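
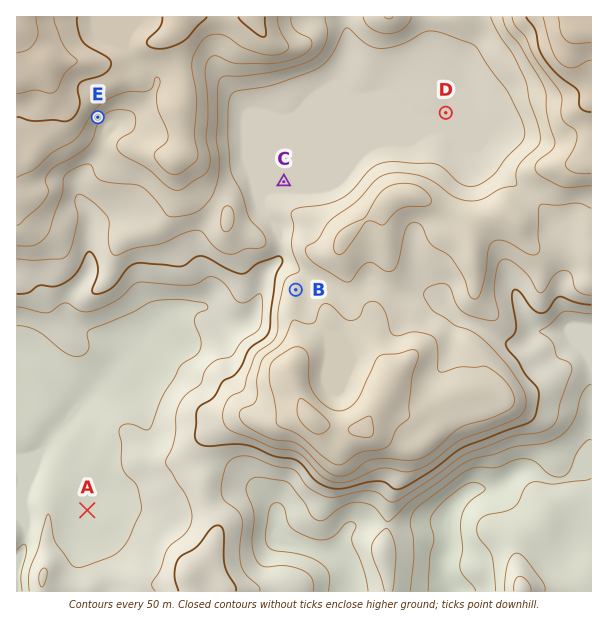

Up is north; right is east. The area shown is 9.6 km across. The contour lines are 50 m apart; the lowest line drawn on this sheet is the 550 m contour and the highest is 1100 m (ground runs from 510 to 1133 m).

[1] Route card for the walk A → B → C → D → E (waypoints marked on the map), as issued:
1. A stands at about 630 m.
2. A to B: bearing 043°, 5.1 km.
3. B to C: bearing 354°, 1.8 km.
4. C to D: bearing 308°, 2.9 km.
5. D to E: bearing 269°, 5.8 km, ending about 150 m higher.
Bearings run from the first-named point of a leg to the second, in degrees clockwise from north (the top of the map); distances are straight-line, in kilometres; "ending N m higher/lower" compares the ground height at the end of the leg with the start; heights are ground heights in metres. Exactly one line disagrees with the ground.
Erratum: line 4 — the bearing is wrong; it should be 067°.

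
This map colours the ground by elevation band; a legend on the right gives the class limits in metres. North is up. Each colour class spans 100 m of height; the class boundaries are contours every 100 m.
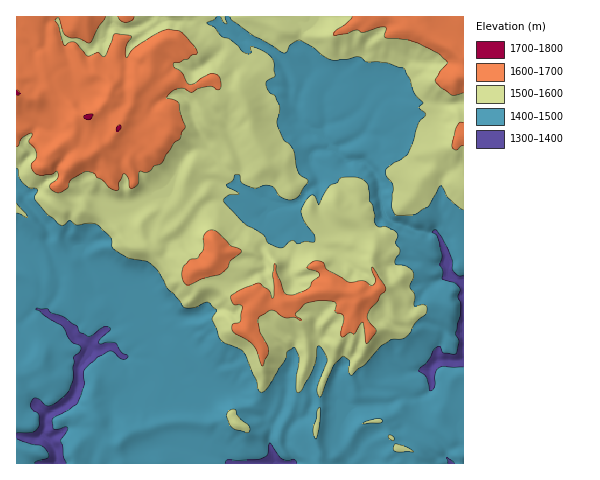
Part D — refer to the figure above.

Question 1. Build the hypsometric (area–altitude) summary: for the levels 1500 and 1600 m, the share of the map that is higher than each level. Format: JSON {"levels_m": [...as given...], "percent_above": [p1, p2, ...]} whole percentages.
{"levels_m": [1500, 1600], "percent_above": [51, 18]}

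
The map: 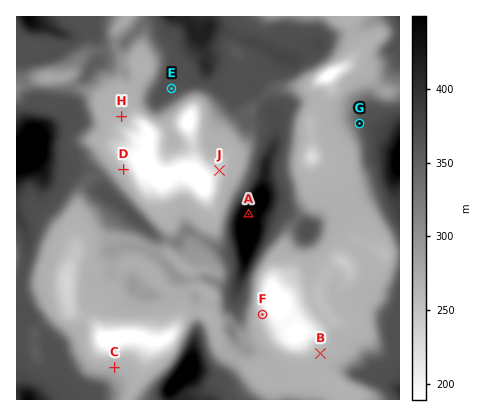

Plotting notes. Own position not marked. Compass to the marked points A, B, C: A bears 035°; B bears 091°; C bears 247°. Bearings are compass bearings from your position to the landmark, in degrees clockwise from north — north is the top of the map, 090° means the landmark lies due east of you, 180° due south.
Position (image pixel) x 153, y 351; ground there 209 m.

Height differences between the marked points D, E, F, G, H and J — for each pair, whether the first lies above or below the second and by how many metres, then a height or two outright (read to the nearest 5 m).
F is below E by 135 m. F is below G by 125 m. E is above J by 125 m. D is below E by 110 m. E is above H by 100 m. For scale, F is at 230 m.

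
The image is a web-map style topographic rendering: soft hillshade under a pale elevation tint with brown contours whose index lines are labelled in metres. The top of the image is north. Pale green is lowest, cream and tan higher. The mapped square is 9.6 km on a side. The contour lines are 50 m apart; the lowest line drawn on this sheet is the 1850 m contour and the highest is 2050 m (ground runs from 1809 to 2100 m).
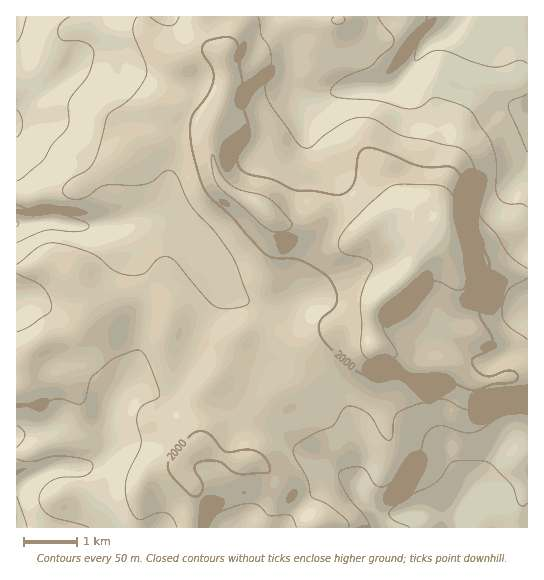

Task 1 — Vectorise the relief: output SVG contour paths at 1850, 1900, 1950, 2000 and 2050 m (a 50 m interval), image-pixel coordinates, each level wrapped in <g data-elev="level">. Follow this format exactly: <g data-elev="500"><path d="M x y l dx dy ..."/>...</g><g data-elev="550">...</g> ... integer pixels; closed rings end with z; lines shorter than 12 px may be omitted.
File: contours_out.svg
<g data-elev="1850"><path d="M409 527l-18-9-2-4 1-4 17-13 28-14 7-6 7-12 6-4 24 0 11 2 21 22 8 20 4 1 4-3"/><path d="M17 497l10 30"/><path d="M527 152l-17-39-2-7 3-5 16-7"/><path d="M17 110l4 5 1 10-1 8-4 4"/><path d="M527 64l-8-4-17 6-11 1-21-6-21-9-10-2-8 2-16 9 0-4 2-10 10-30"/><path d="M26 17l-4 17-5 8"/></g><g data-elev="1900"><path d="M370 527l-4-9-15-17-9-15-3-9 2-6 12-4 9 1 5 3 8 14 4 2 6-1 20-12 8-7 6-10 6-22 8-8 10-1 19 6 11 1 8-4 21-13 25-4"/><path d="M17 459l14 3 20-6 11 0 20 3 9 3 2 5-5 7-6 3-20 0-9 3-10 8-4 10 3 10 8 8 39 11"/><path d="M17 425l6 5 2 5-2 6-6 6"/><path d="M527 207l-5-3-16-1-8-6-2-8 0-26-3-17-4-9-16-23-7-7-12-5-19-4-4 1-12 8-12 2-29-8-37-3-10-4 0-5 6-7 12-7 22-9 22-21 1-4-1-4-10-12-5-8"/><path d="M17 204l13 6 27 2 28 10 4 4-3 4-7 1-26-1-8 1-28 12"/><path d="M70 17l-11 9-1 4 0 5 5 5 18 1 10 5 3 8-3 15-5 9-17 23-1 6 1 15-3 8-13 14-10 17-20 16-6 4"/></g><g data-elev="1950"><path d="M207 527l4-8 7-6 19-7 13-3 9 3 11 10 20-1 3 3 4 9"/><path d="M349 527l-1-5-6-7-15-11-15-7-4-18-13-21-2-7 2-5 4-4 16-9 18-7 12-18 8-2 14 7 6 6 9 16 7 5 2-1 1-2 1-16 4-7 8-5 20-7 18-3 19 9 8 2 29-9 28-3"/><path d="M17 404l18 3 23-8 23 5 4-5 6-21 18-16 8-5 17-7 4 0 4 2 8 13 10 29-3 5-14 6-5 8-1 9 4 21-14 34-2 10 1 10 4 13 7 9 5 0 15-6 8 0 7 4 5 10"/><path d="M527 340l-20-15-4-7-1-7 2-13 4-8 19-12"/><path d="M17 273l18 9 7 4 6 9 4 11-1 4-3 4-20 13-11 5"/><path d="M527 268l-17-13-14-21-15-17-4-12-3-38-5-11-8-7-32-9-27-4-25-16-14-3-10 2-10 4-18 12-15 13-5 0-6-3-26-36-7-14-1-9 6-19 0-10-2-11-8-11-3-18"/><path d="M137 17l-3 6-1 8 13 35 1 7-2 5-14 20-22 16-3 6-8 31-5 12-6 7-20 12-4 5 0 6 6 5 12 1 6-2 16-11 40-1 10-4 12-10 4-1 4 1 5 7 13 28 24 26 18 25 16 41 0 5-6 3-13 3-9-1-7-2-9-9-29-35-9-5-5 0-4 2-15 15-14 1-15-4-15-13-9-5-23-8-16-2-13 4-21 18"/><path d="M179 17l-4 6-6 3-10-3-9-6"/><path d="M334 17l-2 2 0 3 6 2 6-2 1-3-2-2"/></g><g data-elev="2000"><path d="M195 497l4-2 4-6-1-7-8-13 1-4 4-3 10-2 10 2 14 10 9 2 27-1 1-3-1-7-6-7-6-5-11-2-20 3-4-3-13-15-7-3-7 1-6 5-18 21-3 8 1 5 4 7 16 16z"/><path d="M471 390l7 0 15-6 20-2 4-2 1-3-2-4-6-3-19 6-6 0-8-5-5-8 1-5 14-7 6-8-2-8-10-16-2-5 7-20 4-29-20-46-6-33-6-14-8-5-20 0-13-2-32-13-16-4-6 1-4 5-4 24-2 7-6 7-6 3-7 0-21-4-18-1-22-10-27-7-7-6-2-6 1-8 9-16 2-8-7-27 0-21-4-36-4-6-5-2-12 1-11 4-3 4-1 5 10 18 1 12-6 14-15 20-2 16 2 16 5 23 5 15 6 9 24 23 34 38 8 3 17 0 10 2 17 10 11 8 7 12 1 11-4 8-13 12-1 5 0 7 8 12 26 24 16 7 22-1 31 10 28-2z"/></g><g data-elev="2050"><path d="M373 361l16-2 8-4-2-6-11-18-1-8 5-6 31-28 8-5 7-3 7 1 16 8 5 0 3-4 4-28-2-17-12-41-5-9-7-5-8-1-32-1-13 3-20 16-17 18-13 17-2 8 4 6 5 3 17 3 8 7 0 5-9 20-3 16 2 19-1 25 5 8z"/><path d="M272 231l7 1 7-1 5-4 1-4-14-17-9-8-10-4-20-4-10-7-9-10-7-18-2 4 2 13 2 9 4 6 43 38z"/></g>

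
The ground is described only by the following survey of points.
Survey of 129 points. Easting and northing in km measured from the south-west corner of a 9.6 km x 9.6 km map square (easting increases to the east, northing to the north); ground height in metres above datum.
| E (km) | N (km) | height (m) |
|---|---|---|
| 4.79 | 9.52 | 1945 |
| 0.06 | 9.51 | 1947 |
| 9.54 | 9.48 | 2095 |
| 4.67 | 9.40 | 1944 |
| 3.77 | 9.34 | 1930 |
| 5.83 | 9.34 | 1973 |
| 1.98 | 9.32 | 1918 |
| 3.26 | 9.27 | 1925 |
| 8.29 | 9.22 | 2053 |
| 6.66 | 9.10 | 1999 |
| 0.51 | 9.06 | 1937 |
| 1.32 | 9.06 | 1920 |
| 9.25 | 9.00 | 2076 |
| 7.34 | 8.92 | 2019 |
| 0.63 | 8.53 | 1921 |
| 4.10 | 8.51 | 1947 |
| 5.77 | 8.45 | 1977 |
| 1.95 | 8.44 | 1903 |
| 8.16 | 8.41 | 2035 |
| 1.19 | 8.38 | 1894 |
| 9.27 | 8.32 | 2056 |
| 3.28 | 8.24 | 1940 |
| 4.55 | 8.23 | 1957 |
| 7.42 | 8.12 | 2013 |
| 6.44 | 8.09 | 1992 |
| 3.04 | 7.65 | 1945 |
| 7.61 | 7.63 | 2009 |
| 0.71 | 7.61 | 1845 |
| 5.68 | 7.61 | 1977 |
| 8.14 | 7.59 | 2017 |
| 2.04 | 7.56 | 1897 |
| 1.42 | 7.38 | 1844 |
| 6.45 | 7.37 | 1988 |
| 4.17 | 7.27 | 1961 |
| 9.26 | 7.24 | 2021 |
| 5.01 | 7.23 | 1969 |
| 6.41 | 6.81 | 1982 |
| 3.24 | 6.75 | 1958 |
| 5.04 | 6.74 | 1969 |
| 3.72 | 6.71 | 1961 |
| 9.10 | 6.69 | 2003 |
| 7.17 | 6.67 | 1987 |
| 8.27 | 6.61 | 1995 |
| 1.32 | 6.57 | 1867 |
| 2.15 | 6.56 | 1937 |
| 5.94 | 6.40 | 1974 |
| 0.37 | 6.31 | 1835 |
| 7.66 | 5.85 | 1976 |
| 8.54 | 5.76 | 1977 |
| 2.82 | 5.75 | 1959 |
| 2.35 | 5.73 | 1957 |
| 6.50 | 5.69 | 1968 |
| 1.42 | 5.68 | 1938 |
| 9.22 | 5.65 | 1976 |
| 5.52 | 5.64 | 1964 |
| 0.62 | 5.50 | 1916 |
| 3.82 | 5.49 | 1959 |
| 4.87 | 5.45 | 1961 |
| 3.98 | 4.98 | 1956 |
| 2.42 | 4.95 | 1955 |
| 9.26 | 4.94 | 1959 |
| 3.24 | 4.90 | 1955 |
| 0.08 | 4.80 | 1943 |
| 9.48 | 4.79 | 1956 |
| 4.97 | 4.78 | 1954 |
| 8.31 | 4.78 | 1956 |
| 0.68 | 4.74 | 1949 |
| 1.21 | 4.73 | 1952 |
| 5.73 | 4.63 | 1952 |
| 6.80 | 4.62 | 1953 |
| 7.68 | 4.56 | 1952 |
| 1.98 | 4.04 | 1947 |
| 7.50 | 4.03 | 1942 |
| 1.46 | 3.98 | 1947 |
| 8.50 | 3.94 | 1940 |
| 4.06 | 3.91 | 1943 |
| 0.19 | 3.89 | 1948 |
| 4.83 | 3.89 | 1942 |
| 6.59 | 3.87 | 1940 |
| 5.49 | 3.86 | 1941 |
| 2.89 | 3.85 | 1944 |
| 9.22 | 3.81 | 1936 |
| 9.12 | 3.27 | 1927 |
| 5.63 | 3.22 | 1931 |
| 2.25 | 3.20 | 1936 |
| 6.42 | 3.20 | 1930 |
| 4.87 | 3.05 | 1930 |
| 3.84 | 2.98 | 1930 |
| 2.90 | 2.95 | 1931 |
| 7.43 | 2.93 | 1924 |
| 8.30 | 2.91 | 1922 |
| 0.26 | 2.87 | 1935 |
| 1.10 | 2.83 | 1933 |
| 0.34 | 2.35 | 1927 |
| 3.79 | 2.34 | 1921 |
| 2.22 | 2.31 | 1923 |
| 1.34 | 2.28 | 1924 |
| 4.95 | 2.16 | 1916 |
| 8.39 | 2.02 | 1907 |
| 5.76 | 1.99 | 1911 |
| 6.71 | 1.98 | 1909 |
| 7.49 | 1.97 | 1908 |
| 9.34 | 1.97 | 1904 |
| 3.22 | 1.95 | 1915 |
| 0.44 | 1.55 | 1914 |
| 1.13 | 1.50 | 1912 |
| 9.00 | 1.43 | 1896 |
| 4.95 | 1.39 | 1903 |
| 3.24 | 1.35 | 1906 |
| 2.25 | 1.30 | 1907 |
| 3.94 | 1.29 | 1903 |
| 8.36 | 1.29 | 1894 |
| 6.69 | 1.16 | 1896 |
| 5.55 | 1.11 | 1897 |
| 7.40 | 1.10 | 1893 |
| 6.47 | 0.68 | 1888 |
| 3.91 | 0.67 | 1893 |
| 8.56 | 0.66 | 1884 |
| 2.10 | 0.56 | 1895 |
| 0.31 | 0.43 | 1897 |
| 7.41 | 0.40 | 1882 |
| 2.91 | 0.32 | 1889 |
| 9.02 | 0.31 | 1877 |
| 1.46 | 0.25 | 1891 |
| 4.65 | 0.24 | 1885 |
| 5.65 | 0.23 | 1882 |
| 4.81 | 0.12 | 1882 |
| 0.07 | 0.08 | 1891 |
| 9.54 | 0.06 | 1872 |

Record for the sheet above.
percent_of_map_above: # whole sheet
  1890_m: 90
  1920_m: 67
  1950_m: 38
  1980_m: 14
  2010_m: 6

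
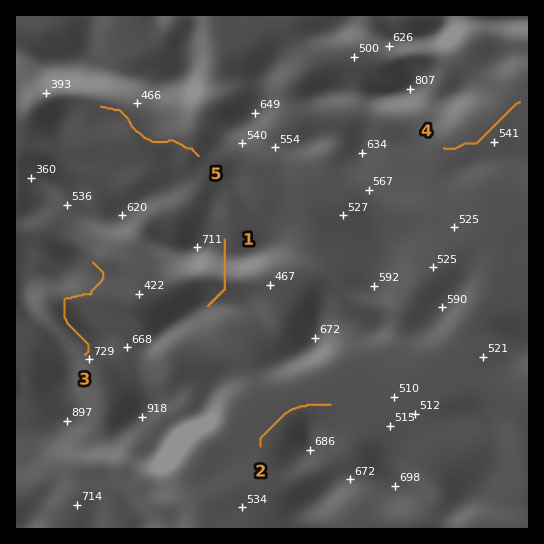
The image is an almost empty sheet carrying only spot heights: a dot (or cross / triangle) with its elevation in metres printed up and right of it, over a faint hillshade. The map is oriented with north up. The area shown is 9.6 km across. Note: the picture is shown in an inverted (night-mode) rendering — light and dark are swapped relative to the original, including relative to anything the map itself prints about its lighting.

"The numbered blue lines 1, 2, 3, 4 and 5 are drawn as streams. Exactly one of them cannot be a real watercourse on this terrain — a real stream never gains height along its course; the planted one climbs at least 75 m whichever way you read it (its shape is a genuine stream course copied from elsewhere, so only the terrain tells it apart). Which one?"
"1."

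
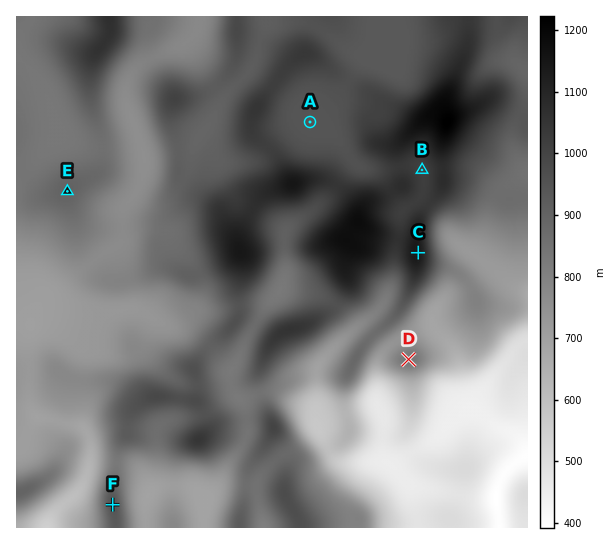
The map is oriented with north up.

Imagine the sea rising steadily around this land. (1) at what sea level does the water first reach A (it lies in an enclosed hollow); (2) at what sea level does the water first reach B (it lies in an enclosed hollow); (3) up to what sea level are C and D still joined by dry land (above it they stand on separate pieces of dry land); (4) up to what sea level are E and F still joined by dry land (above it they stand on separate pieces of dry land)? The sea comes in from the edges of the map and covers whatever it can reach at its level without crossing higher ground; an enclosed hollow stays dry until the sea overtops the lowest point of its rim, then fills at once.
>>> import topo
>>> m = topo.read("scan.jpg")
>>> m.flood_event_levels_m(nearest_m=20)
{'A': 960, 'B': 1040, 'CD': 740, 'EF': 800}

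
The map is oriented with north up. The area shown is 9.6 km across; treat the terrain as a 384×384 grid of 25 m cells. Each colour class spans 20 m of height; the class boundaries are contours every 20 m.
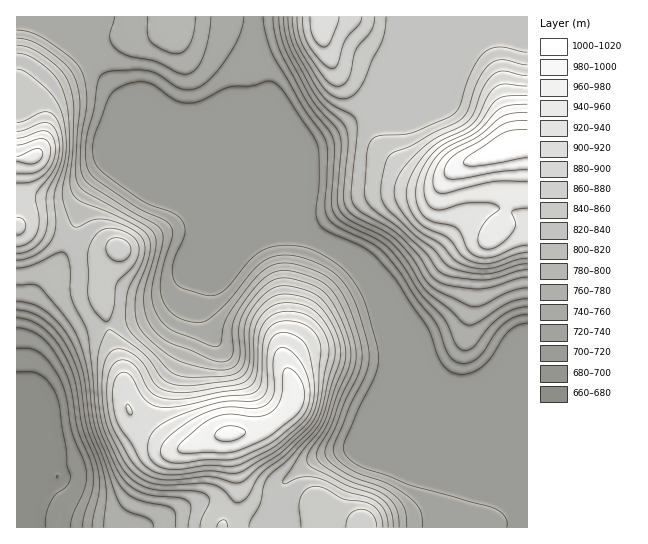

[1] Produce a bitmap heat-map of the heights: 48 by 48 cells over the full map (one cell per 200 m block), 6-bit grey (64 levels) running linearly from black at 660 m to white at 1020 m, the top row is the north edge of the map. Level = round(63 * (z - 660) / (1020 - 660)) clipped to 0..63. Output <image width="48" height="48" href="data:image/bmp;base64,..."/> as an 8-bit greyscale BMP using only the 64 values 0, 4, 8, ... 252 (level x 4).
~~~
<image width="48" height="48" href="data:image/bmp;base64,Qk02DQAAAAAAADYEAAAoAAAAMAAAADAAAAABAAgAAAAAAAAJAAATCwAAEwsAAAABAAAAAAAAAAAAAAEBAQACAgIAAwMDAAQEBAAFBQUABgYGAAcHBwAICAgACQkJAAoKCgALCwsADAwMAA0NDQAODg4ADw8PABAQEAAREREAEhISABMTEwAUFBQAFRUVABYWFgAXFxcAGBgYABkZGQAaGhoAGxsbABwcHAAdHR0AHh4eAB8fHwAgICAAISEhACIiIgAjIyMAJCQkACUlJQAmJiYAJycnACgoKAApKSkAKioqACsrKwAsLCwALS0tAC4uLgAvLy8AMDAwADExMQAyMjIAMzMzADQ0NAA1NTUANjY2ADc3NwA4ODgAOTk5ADo6OgA7OzsAPDw8AD09PQA+Pj4APz8/AEBAQABBQUEAQkJCAENDQwBEREQARUVFAEZGRgBHR0cASEhIAElJSQBKSkoAS0tLAExMTABNTU0ATk5OAE9PTwBQUFAAUVFRAFJSUgBTU1MAVFRUAFVVVQBWVlYAV1dXAFhYWABZWVkAWlpaAFtbWwBcXFwAXV1dAF5eXgBfX18AYGBgAGFhYQBiYmIAY2NjAGRkZABlZWUAZmZmAGdnZwBoaGgAaWlpAGpqagBra2sAbGxsAG1tbQBubm4Ab29vAHBwcABxcXEAcnJyAHNzcwB0dHQAdXV1AHZ2dgB3d3cAeHh4AHl5eQB6enoAe3t7AHx8fAB9fX0Afn5+AH9/fwCAgIAAgYGBAIKCggCDg4MAhISEAIWFhQCGhoYAh4eHAIiIiACJiYkAioqKAIuLiwCMjIwAjY2NAI6OjgCPj48AkJCQAJGRkQCSkpIAk5OTAJSUlACVlZUAlpaWAJeXlwCYmJgAmZmZAJqamgCbm5sAnJycAJ2dnQCenp4An5+fAKCgoAChoaEAoqKiAKOjowCkpKQApaWlAKampgCnp6cAqKioAKmpqQCqqqoAq6urAKysrACtra0Arq6uAK+vrwCwsLAAsbGxALKysgCzs7MAtLS0ALW1tQC2trYAt7e3ALi4uAC5ubkAurq6ALu7uwC8vLwAvb29AL6+vgC/v78AwMDAAMHBwQDCwsIAw8PDAMTExADFxcUAxsbGAMfHxwDIyMgAycnJAMrKygDLy8sAzMzMAM3NzQDOzs4Az8/PANDQ0ADR0dEA0tLSANPT0wDU1NQA1dXVANbW1gDX19cA2NjYANnZ2QDa2toA29vbANzc3ADd3d0A3t7eAN/f3wDg4OAA4eHhAOLi4gDj4+MA5OTkAOXl5QDm5uYA5+fnAOjo6ADp6ekA6urqAOvr6wDs7OwA7e3tAO7u7gDv7+8A8PDwAPHx8QDy8vIA8/PzAPT09AD19fUA9vb2APf39wD4+PgA+fn5APr6+gD7+/sA/Pz8AP39/QD+/v4A////AAQIDBAYICw8SFBQUFRYXGh0gIiMiIB8dHR4fISIiIiQmJB4YEg8ODQ0NDQ0NDAkIAQIDBAUHCw8SFBUVFhcYGhwfISIiIR8eHR4fISIiIiMkIh0XEg8NDQ0NDAwMCggHAQIDBAQGCQ0SFRcYGRoaGx0eICIjIyEeHR4fISIiICAfHRkUEA4MDAwLCgoJCAcHAQEDAwQFCAwSFhocHh8fHyAgISMlJCIeHR0eICEfHRoZFhMPDQsLCgoJCAgHBwcHAQEDAwMEBwwTGR4hJCYmJiUlJSYnJiMfHRwcHR0aFxQRDw0LCgkJCAgIBwcHBwcHAQECAwMEBw0VHCImKiwtLSwrKywsKicjHx0bGhgVEQ4LCgkICAcHBwcHBwcHBwcHAQEBAgMFCA8YICYqLTAyMzIyMTIxLywpJSAcGBQQDQoICAcHBwcHBwcHBwcHBwcHAQEBAgMGCxIbIygrLjEzNTU2NjY2NDIvKyYfGhQPCwkHBwcHBwcHBwcHBwcHBwcHAQEBAQQIDhYfJiosLS8yNDU3ODg4NzY1MSwmHxgRDAkIBwcHBwcHBwcHBwcHBwcHAQEBAQQJEBkiKSwtLS4vMTM1Nzg4Nzc2NTItJh4VDgoIBwcHBwcHBwcHBwcHBwcHAQEBAgUKEhslKy0tLCwtLjAyNDU1NDQ1NjYzLCIYEQwJCAcHBwcHBwcHBwcHBwcHAQEBAgULEx0mLC0sKikpKissLjAwMDAxNDc2MCYbEw0KCAcHBwcHBwcHBwcHBwcHAQEBAwYMFB4mLC0rKCUkJCUmJykpKisuMzY2MSgeFhALCQcHBwcHBwcHBwcHBwcHAgICBAgNFR4mKywpJSIgHx8fICEiJCgtMjY2MSkgGRINCggHBwcHBwgICAcHBwcHAwMEBgoPFx8lKSonIx8cGxsbGhocICYtMzU0LykjHBUQCwgHBwcHCAoLCgkIBwcHBQUGCAwSGB8kJyckIB0aGRgXFhYYHSUtMjQyLiolHhcRDAkHBwcICgwODgwKCAcHBwcICg8UGh4iJCMgHRoXFhUUExMWHCUtMTIwLSolHxgRDAkHBwcICw4REQ8MCQcHCAgKDRIWGx4gIR8cGRYVExIRERIWHSUsLy8uLColHhcQCwgHBwcJDBASExEOCggHCgsNERUZHB4fHx0ZFhQSERAPEBIWHSQqLS0sKygiHBUPCggHBwgKDRETFBMQDQoJDQ8RFBcaHR8gHhsYFRIPDg4ODxEVGyInKSopKCQfGRMNCggHBwkMDxIVFhUTEA0MEhMVFxkcHiAgHxsXExAODQwMDQ8TGB4jJSYlJCAcFhEMCQcHCAsPEhUXGBgWFBIRFhYXGRsdHyEhHxsXEw8MCwsLCwwQFRofISEhHxwYEw8LCAcICg4SFRgZGhoZFxYVGBgZGhsdHyAhHxwYEw4MCwoKCQoNERYaHR0cGhgVEAwJCAcJDBEWGRscHBwcGxkZGhkZGhsdHyAhIB4aFA8LCgkJCQkKDRIVGBgXFhMRDQoICAgLDxUaHR8gICEhHx0cHBwbGhsdHyAhIiEdFhALCQkJCQkJCw4RExMSEQ8NCggICAoOEhgcICMlJygoJiMhISAdHBwdHyEjJCMfGBEMCQkJCQkJCQsNDg4ODQsKCQgJCg0RFhsfIiYpLC4uLCooJyUhHh0dHyEjJCMfGRMOCgkJCQkJCQkKCgsKCgkJCQoLDhEVGh8iJSgrLzEyMC8uKigkIB0dHh8hIiAcFxMPCwkJCQkJCQkJCQkJCQkKDA4QExYaHyQnKSstLzEyMjEwKiklIB0cHB0eHRoWExAOCwkJCQkJCQkJCQkJCQsNEBQXGRwgJCgsLS4uMDExMTExKSglIB0bGxoZFxQQDgwLCQkJCQkJCQkJCQkJCQwQFRkcHiEkJysvMDAwMDExMTExKCckIBwaGBcVEg8MCgkJCQkJCQkJCQkJCQkJCQwRFxweISMmKS0xMjIxMTExMTExKCclIBsYFRMQDQsJCQkJCQkJCQkJCQkJCQkJCQsRFxwfISQnKi4yNDU0MzIyMjIyKyooIhwWEg8MCgkJCQkJCQkJCQkJCQkJCQkJCQsQFxwfISQmKS0yNjc3NjY1NDQ1Ly8sJh4WDwwKCQkJCQkJCQkJCQkJCQkJCQkJCQsQFhsfISMlJyswNTk6Ojo5ODg4MTIwKiAWDgoJCQkJCQkJCQkJCQkJCQkJCQkJCQsQFhsfISMkJigtMzc6PD09PDw7LzEwKyIXDgoJCQkJCQkJCQkJCQkJCQkJCQkJCQsQFRoeICIjIyUpLjI2OTw9Pj49KywtKiEXDwoJCQkJCQkJCQkJCQkJCQkJCQkJCQwQFRoeHyAgISIkJysvMzc6PT49JScpJyAXEAsJCQkJCQkJCQkJCQkJCQkJCQkJCw8TFxsdHh4eHh8gIiQnKzA1OTs7IiMlJB8YEQwJCQkJCQkJCQkJCQkJCQkJCQkKDhIWGhwdHR0dHR0eHiAiJisxNTY3ICEiIR4YEg0KCQkJCQkJCgoJCQkJCQkJCQkMERYbHR0dHR0dHR0dHR4fIykuMTIyICAgHxwXEg4LCgkJCQkLDAwLCgkJCQkJCQsPFRsfIB8eHR0dHR0dHR0fIicrLS4uICAfHhsWEg4MCwoKCgsNDw8ODAsLCwoKCw0SGB8iIyEfHh0dHR0dHR0eISUoKioqIB8eHBkUEQ8ODQ0NDQ4QEREQDg0MDAsLDA8VHCIlJSMgHx4dHR0dHR0dHyMmJycmHx4cGRUSEA8PDxAQEBETExMRDw4NDQwMDhIZICUnJiMhHx4dHR0dHR0dHiEjJCQjHBoYFRIQDxAQERISExQVFRQSEA8ODQ0NEBYdJCgpJiQhIB8eHR0dHR0dHh8gISEgFxYTEQ8PDxAREhMUFRYXFhUSEA8ODQ0OEhkhJyoqJyUjIR8eHR0dHR0dHR4eHx4eEhEQDw8PDxAREhMUFRcXFxUTEQ8PDg0OExsjKSsrKCYlIiAeHR0dHR0dHR0dHR0dDw8PDw8PDxAREhIUFRcYFxYTERAPDg0PFBwkKiwrKSgmIyAeHR0dHR0dHR0dHR0dA=="/>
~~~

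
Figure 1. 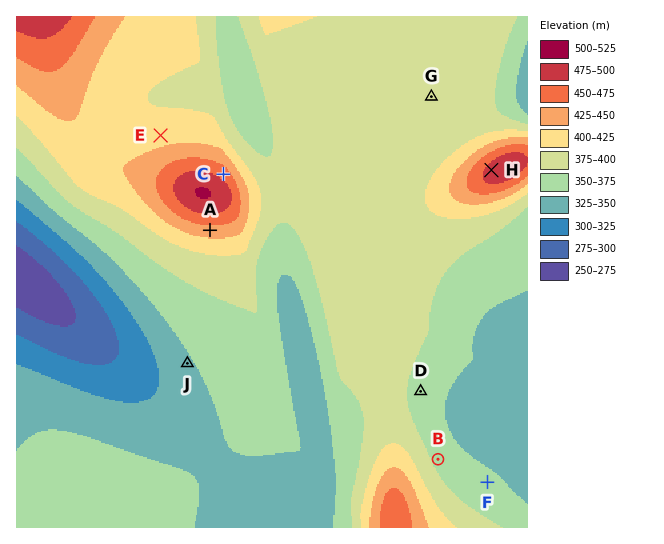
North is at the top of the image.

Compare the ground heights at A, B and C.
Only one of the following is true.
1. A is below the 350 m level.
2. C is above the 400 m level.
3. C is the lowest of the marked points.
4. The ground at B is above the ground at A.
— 2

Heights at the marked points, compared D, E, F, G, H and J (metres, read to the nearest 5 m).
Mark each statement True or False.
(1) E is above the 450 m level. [False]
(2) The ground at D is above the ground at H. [False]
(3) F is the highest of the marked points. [False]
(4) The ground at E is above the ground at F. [True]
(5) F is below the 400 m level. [True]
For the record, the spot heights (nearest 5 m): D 365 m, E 415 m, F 355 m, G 390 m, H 485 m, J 345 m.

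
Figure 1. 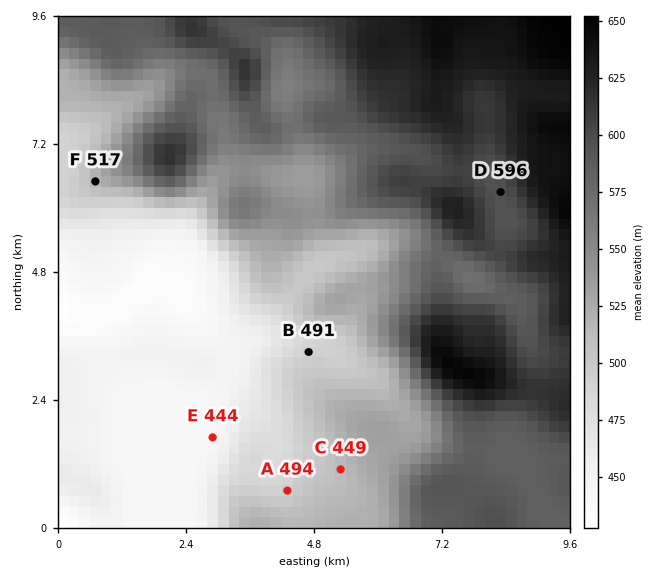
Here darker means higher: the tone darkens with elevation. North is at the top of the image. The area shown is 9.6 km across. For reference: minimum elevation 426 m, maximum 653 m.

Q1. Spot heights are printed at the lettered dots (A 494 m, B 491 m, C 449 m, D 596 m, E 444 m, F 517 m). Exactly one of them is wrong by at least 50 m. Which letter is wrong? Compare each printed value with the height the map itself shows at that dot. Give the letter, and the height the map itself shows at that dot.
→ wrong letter C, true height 512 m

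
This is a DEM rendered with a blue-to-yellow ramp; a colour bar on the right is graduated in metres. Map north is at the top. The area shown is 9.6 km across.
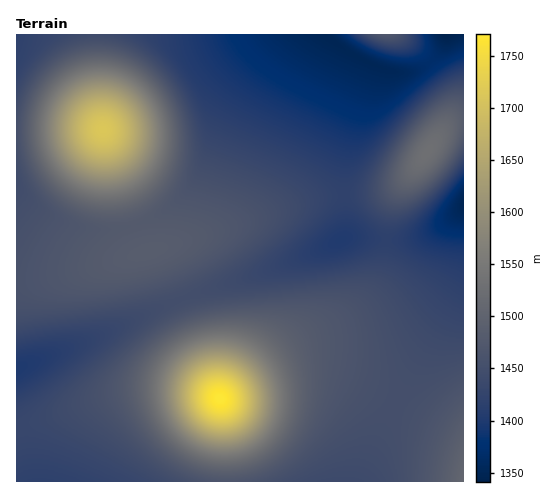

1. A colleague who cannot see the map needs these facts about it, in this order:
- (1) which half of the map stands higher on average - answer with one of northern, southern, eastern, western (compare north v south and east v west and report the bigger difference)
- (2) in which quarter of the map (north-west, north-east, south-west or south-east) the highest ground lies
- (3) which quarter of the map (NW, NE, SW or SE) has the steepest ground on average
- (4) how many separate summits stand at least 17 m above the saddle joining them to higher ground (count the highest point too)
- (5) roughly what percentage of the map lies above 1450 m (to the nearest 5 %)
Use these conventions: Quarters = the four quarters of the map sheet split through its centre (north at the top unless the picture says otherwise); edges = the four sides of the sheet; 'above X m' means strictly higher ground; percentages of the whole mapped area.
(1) The western half stands higher on average than the eastern half.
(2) The highest point lies in the south-west quarter of the map.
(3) Slopes are steepest in the north-west quarter.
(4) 5 summits rise at least 17 m above their surroundings.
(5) Roughly 55 % of the ground is higher than 1450 m.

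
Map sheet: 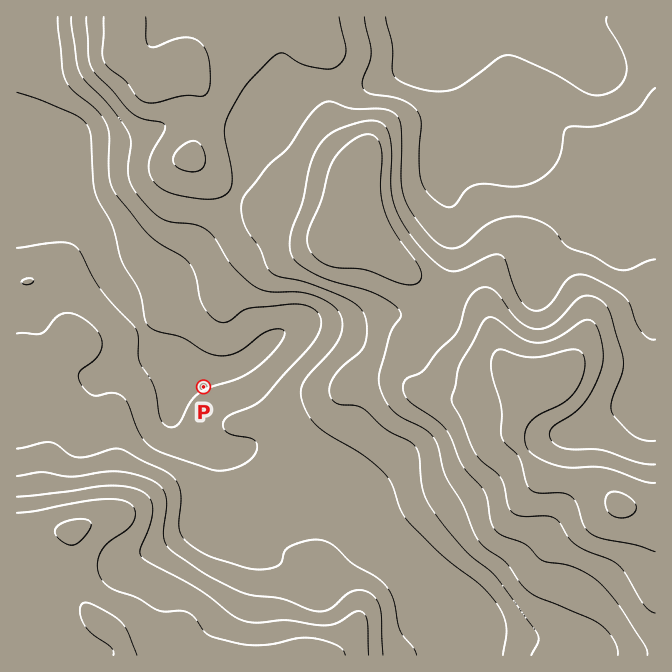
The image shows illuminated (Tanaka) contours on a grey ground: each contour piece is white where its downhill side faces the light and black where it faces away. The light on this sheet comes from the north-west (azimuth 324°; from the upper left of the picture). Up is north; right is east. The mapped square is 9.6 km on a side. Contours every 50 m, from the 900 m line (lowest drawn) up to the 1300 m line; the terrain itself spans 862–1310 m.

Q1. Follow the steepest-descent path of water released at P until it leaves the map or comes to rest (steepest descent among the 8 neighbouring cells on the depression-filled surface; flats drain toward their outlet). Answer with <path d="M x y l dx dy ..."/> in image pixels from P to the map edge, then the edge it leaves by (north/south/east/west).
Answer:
<path d="M204 387l-2 0-64-64-8-18-6-8 0-7-2-3-15-17 0-2-7-8 0-3-3-5 0-4-2-1 0-4-1-1 0-4-2-3-4-3 0-2-16-17-55 0"/>
exit: west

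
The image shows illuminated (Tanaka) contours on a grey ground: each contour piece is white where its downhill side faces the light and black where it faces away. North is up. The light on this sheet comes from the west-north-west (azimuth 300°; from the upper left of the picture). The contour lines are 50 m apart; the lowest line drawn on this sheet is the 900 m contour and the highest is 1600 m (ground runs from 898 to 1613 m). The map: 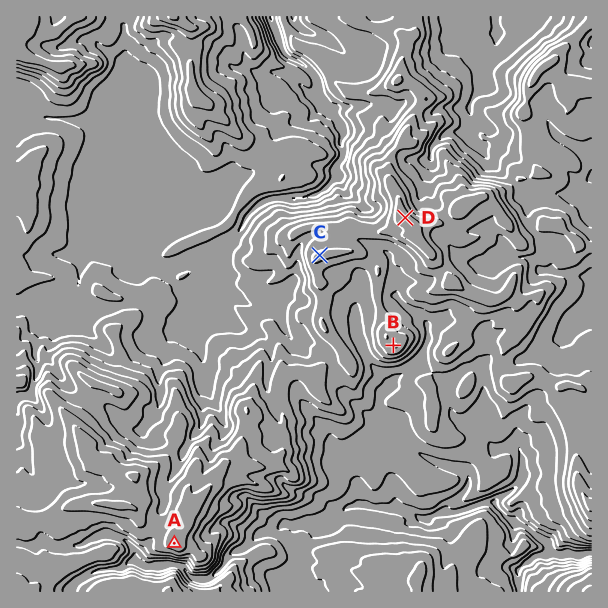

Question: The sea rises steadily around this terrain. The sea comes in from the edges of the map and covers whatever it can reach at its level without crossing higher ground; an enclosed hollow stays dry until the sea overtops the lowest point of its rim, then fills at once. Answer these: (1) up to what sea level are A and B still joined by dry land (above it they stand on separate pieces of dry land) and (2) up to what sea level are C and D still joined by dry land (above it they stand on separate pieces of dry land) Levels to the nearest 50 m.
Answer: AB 1300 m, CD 1350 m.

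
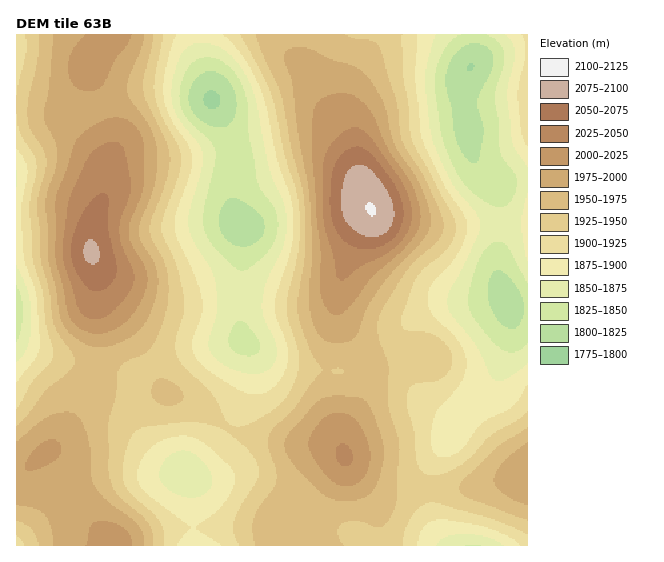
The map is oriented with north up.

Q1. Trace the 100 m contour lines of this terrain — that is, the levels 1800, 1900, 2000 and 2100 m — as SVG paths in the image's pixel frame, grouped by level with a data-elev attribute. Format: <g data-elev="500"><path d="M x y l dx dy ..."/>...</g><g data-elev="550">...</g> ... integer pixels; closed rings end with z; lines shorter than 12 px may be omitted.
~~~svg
<g data-elev="1800"><path d="M209 108l-5-4-1-7 4-5 7-1 5 4 1 8-4 5z"/><path d="M467 71l-1-2 2-4 3-2 3 1-1 6-3 2z"/></g><g data-elev="1900"><path d="M177 545l13-16 0-2-45-35-6-9-2-10 5-14 10-12 14-8 16-3 11 1 10 6 26 22 5 8 1 6-1 6-9 17-11 11-19 14 2 2 24 16"/><path d="M418 545l2-10 5-9 6-5 10-1 29 4 19 4 20 9 11 8"/><path d="M527 384l-13 21-8 6-24 12-17 22-7 7-7 4-6 1-7-1-4-3-3-6 0-8 4-23 4-9 15-15 7-9 4-11 2-9-3-11-5-11-28-29-3-8 0-8 5-13 17-18 8-12 7-14 2-12-3-12-20-30-22-48-7-58 2-44"/><path d="M17 149l8 11 2 8 0 9-6 34 2 37 2 15 11 33 4 47-1 8-3 6-19 25"/><path d="M223 35l11 10 9 12 18 34 6 17 10 52 13 35 3 17 1 17-2 18-15 44-2 14 1 12 11 28 1 18-5 12-7 10-9 6-10 4-15-4-29-17-14-11-6-12 0-12 9-27 0-13-7-22-18-40-3-13 3-13 13-39 2-16-4-11-19-30-4-12-2-11 1-12 3-18 9-27"/><path d="M521 35l4 8 1 9-7 33-1 15 3 32 6 15"/></g><g data-elev="2000"><path d="M132 545l-2-9-5-7-11-6-12-2-7 1-4 3-5 20"/><path d="M340 485l11 1 11-6 6-11 2-14-3-15-9-17-9-8-11-3-9 3-8 6-10 14-3 9 3 9 11 18 9 9z"/><path d="M27 471l4 0 8-2 18-10 5-8-3-8-4-3-5 0-11 5-13 16-1 6z"/><path d="M93 333l8 1 9-3 16-9 14-19 7-19-1-15-14-24-3-13 2-12 9-21 3-11 1-44-3-10-6-8-8-6-8-3-8 1-9 3-16 10-9 8-4 9-18 53 0 56 9 32 3 22 3 8 6 6 7 5z"/><path d="M334 315l5 0 7-4 27-35 34-31 10-14 4-14-2-14-6-16-25-39-17-36-13-14-8-4-8-1-12 2-11 5-5 8-1 11-1 41 5 60 4 33-1 36 5 17 4 5z"/><path d="M85 35l-13 17-3 9-1 8 2 10 4 6 7 5 8 2 8-2 6-6 11-23 13-16 4-10"/></g><g data-elev="2100"><path d="M371 216l4-1 2-4-3-6-5-3-3 3 0 4 2 4z"/></g>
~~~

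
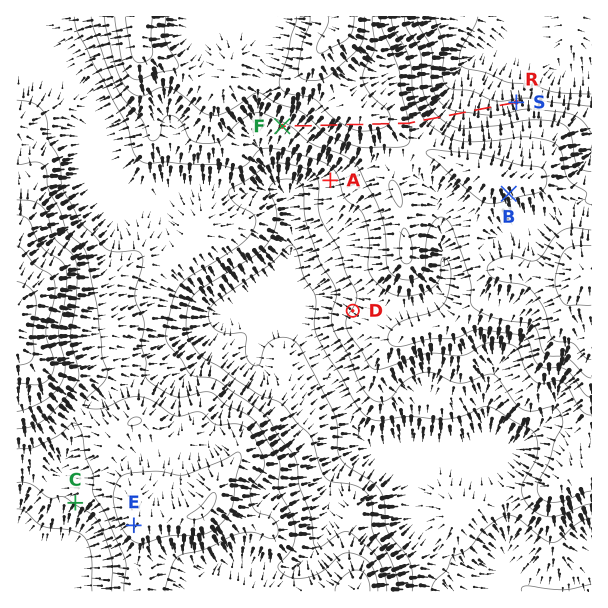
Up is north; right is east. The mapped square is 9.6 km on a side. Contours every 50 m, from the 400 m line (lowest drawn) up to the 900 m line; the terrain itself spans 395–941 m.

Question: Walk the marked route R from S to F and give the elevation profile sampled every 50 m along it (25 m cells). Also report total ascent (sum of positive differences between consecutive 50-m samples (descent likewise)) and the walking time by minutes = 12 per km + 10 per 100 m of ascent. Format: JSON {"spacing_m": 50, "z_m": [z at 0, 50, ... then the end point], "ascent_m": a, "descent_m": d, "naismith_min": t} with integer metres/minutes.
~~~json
{"spacing_m": 50, "z_m": [564, 563, 563, 562, 562, 562, 563, 565, 568, 571, 574, 578, 582, 586, 590, 593, 597, 599, 601, 604, 606, 609, 614, 620, 628, 637, 647, 658, 670, 680, 690, 700, 709, 718, 727, 736, 745, 755, 764, 773, 781, 788, 794, 799, 803, 807, 810, 812, 814, 816, 817, 818, 818, 817, 815, 812, 809, 805, 801, 796, 792, 787, 782, 776, 771, 765, 758, 751, 744, 737, 731, 724, 718, 712, 708, 703, 700, 697, 694, 693], "ascent_m": 256, "descent_m": 127, "naismith_min": 73}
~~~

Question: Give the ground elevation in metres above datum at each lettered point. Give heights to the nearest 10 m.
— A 630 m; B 770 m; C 650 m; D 600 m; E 780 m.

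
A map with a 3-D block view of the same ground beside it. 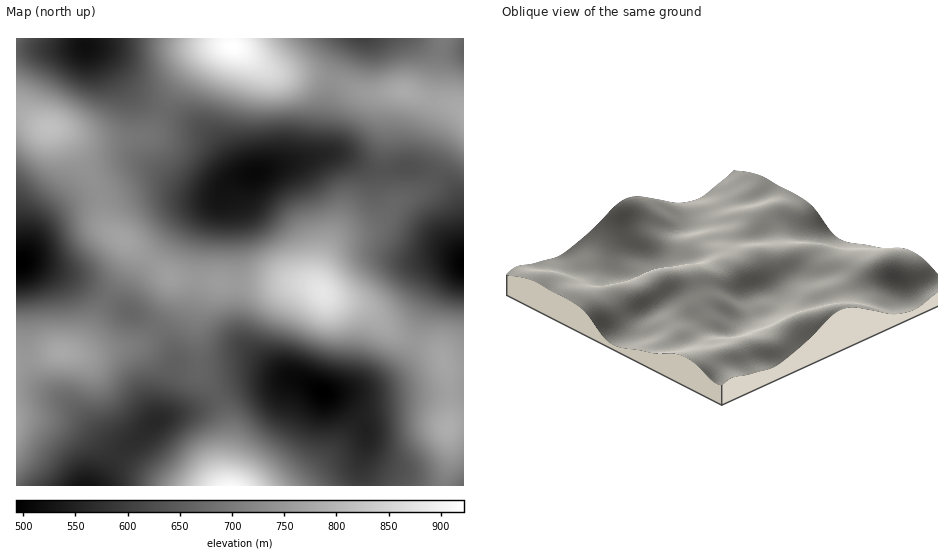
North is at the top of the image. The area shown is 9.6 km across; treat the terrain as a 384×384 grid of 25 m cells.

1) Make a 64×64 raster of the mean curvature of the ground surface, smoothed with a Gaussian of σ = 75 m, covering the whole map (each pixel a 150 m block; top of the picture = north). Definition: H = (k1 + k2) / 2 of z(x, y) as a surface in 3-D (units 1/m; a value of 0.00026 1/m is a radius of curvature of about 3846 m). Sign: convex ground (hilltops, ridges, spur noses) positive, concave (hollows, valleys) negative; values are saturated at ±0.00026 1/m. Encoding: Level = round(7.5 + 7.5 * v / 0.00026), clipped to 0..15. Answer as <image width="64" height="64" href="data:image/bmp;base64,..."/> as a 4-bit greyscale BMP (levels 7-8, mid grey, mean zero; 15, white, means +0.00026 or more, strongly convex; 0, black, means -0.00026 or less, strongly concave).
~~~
<image width="64" height="64" href="data:image/bmp;base64,Qk12CAAAAAAAAHYAAAAoAAAAQAAAAEAAAAABAAQAAAAAAAAIAAATCwAAEwsAABAAAAAAAAAAAAAAABEREQAiIiIAMzMzAERERABVVVUAZmZmAHd3dwCIiIgAmZmZAKqqqgC7u7sAzMzMAN3d3QDu7u4A////AFNFZlMQE0VWeKvMu83/////2odmZmVUMhE1d2QzWL24h3iIZCI1Z3d4qqmZq97//+26h2ZmZlVDIkaIdCJHvdqpiZh1NFeIh3eId3eazd3MuqmHdmZmdlQzV4h0ETe97LmZmHVVeJh2ZmZVZ5vMy6mYiId3ZniIhkNFeHQiN73tqIeHdmZ4mHVEREVorMy6iHd4h3dmeJqXUyRXdkRozu2od3d3d4iHZEMzNGiszKmId3d3dmZ4q6hSETZ3d5vv/ah3eIiHd2ZUQyIjV5q6mYiYh2ZmZmibuWIAJXmrzv/9qYiaqYdmZVVDIRI1aIiImqmGVVZmZ4qpYwAUer3v//26mquphlVWZlQhAAI0VXiruXVEVmZVaJl0ISR6ze///bqquqh2Vmd3ZCAAAAEkaKy5ZCNWdlRGiYZCNXq83e7cqpmYdlVniIhlMQAAASRou6hSI1d2QzR4l1RFeau7vMuYh2VDRXiqmGUyIiI0RXmql0ETaIZCE1eHVEZ5mZmaqodkMhI1iruXVERVZnd4iamFMRNohjEBNWVDRXiYiImZdkMhETasy5ZUVniaqqqZmHUyI1d1IAAjMiEkaIiIiZl2VDIjWL3bhURnmrvMu6mYdUMjRUMQABEQABNXiImaqXZmZmaKzdqFRXiaqru7qYh2UyIiIQABEQAAE1eImru5dniaqrzdyoZniIh4mqqZiIdUIQAAASMyEAAkZ4ibzLl2is7t3dy6iImZdlVomZh3d1QQAAATRVQyNGeIiavMuGaL7//tzLqZq7l1RGiZh2ZlUxAAAUV4h2Zoq7qZq9yoVXrf/ty7qqq8ynVEaKmGQzQzIQEkeaqpiKvdy5mrzKdmes7ty6qpmry6dlaKqXQhEjMzNFerzLqavf/bmJvMuIiKvMuqqZiImql2Z5q5dBABNFZnis7uypm97sqIm826qqq7qpmZh2Vmd2Znmql0EAJHiZms7/7KiKzduXeKzcu7u7qYmZmGQyNFVmeJqYUyJGmru7zv/8mIm8y5d4q8zKu7qYiJmYUxETRWZ3iZmGVWm83LvO//2pmrzKmIiqu6iaqYd3iZhjEBNXiHd4q6mHis7cqr7//sqs3cuYiJmIhWeIdmZ4mHUyJHmqh3isy5ib3tyqvv//3M3uypiIh2VBJFZlVVeIhlRXnNyoeKzLmIrN7LvO///czdy5d3h2QhACNFQzRWiIdmi97bmJvMuXeb3tzN///bu7uXZVZ2UgAAAjQyIjV4iHeb3uypm8yoZove7d3//rmHh2QiNGZCAAACMzIiNGiZiJrN3KmrzLh3m97tze/rlkREMQAkVUIAAAEzQzM1eaqZmrzLqrzduois7ty7zMl0IiIRASRVQxAAESNFVmeKu7qZqrqqvN3KqrzdypmqqGQiIjMzRVVDISERI1eJmrzd3Lqqqpmru7qZq7upiImZdUNFVmZlVUQzMhETabzd3e7typmZiIiZmHeImph3iaqYZmeJmHZERERTEBNq3v/u7u3KmId2ZVVVREV4mYiJq7qYiau5dTM0VVQhE2rf/+3d3LmHZlQzIiIRE1iaqZq8y6iJq7p1M0VmZDIjac7ty6u6l2VUQhABEQABSLzLqrzLmHibuXUzVndlQzRorMupmZh2VDMyAAEREAFIvcuZq8uGZ4q6hlZnh2VVVniaqYiIiHVDMzIQEkQyElm8uoibuoZWisupiJiHVVd4iImZiIiIdUREQyEkZ2QzWKuod5vLhlaLzMy7qXY0aJmYiJmZmZh2VVZUMjV4dURXiHZnm8uXZ4rMzMy5ZDRpqqmJmqqpmHZmd2UyNWd1Q0VmVFabzKhniaq7y6hTJHmqmYmqqpmHZmeIhkMjVVQyNERDRpu7l2Znd3iZhkI1eaqYiZqZh2ZVZ4mXUzMzMiEjMzNFeJh3ZlVDNGZkMkaaqXd4mYdlVVVomqh1QzMiEiMzMzNEVFVmVCESNEMzaKuodmeIdlRFVniqqodlQzIiM0MyIRABJGd1MRIzMzSKzLmHeIh2VWZ4mqu6mHdlREREQzMgAAAUeZdTM0RERqze26mZmYdneJq7uqqZiHZlVURDMyEAABWKqXVVVlVnve/9zLu6mIiavMupiIiHd2ZlQzNEQxAANpu5h2d3d3m9////7cupmZq8u5hmVWZmZmVDI0ZmUzNYqqh3eImIibzv///+y6mIiaqqhlMzRFVmZUMzV4mHZ4mph2Z4mZmZq87///26mHZniJh1QiI0RWZmVEVomqmZqql2ZniaqqqqvO/+25h2ZVVniHVDIjRWd4h3Z3iZqqu7qYd4maq7qrqrzduoZmZlVVZ3dkQ0VWeJmqqpmIiJrMy7qru7u7u7y7u7qXVEVmZlZnd2VVZniJq83ty5d3is3dze7+26u8zMu6qGQzRXd3Znd3ZmZ4iZq87//8l2aL3d3e///bmrzcuqmGQyJFeId3d3dmd4mZqr3///2oZ5vdzM3//8mIq8qYh3UyEkV3d2Znd3eImqqrzf///rmIrNy5m97tp2eKp2VVVCESNWZVVmeImaq7vMzd7//9uZq8yoZnm7qGVniEIiMyEAEkRDNFeKq7zN3e7u7d3cupmqunUzRnh2Vnd2EAASIQACIyI0aKzN7v/////suqqZiImHUhEkVlVXiHQQABIhAAEiIjWKze7//////+yoiHd3d2QhATRVRWiqhCACNDEAAjM0V5vd3u//////65dmZmZVQhETVlREabuW"/>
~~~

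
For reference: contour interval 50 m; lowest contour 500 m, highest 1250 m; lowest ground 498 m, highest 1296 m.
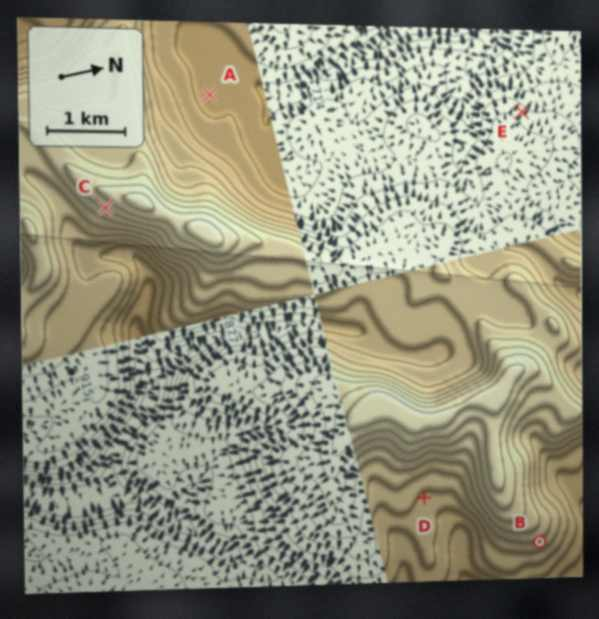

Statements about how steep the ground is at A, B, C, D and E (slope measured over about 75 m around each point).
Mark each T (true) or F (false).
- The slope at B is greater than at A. T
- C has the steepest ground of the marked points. T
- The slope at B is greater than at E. T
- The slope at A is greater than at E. F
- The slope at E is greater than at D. T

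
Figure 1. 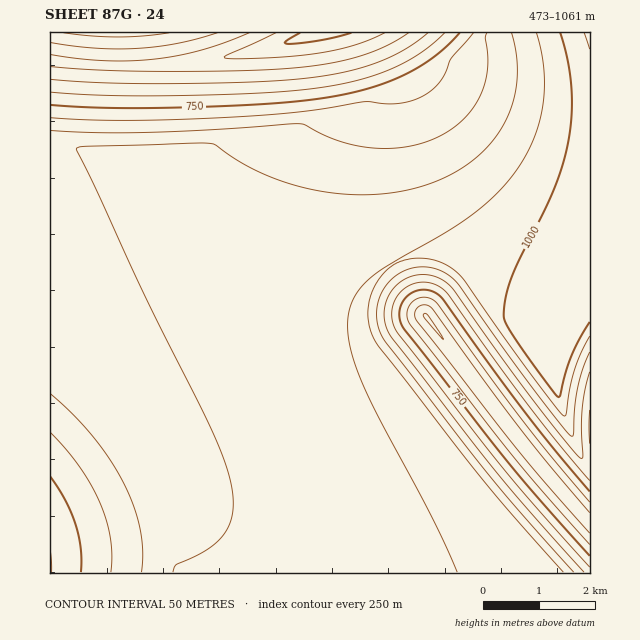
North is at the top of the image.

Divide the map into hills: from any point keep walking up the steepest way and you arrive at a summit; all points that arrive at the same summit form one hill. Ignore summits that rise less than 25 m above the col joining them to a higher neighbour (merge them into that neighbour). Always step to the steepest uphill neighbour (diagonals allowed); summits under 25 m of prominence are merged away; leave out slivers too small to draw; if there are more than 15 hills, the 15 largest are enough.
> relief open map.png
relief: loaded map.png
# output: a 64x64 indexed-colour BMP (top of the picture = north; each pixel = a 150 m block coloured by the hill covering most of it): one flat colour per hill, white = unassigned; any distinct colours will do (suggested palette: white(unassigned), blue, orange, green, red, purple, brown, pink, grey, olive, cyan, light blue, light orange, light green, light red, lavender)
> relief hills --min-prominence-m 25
<image width="64" height="64" href="data:image/bmp;base64,Qk12CAAAAAAAAHYAAAAoAAAAQAAAAEAAAAABAAQAAAAAAAAIAAATCwAAEwsAABAAAAAAAAAA////ALR3HwAOf/8ALKAsACgn1gC9Z5QAS1aMAMJ34wB/f38AIr28AM++FwDox64AeLv/AIrfmACWmP8A1bDFABERERERERERERERERERERERERERERERERERERERERERERERERERERERERERERERERERERERERERERERERERERERERERERERERERERERERERERERERERERERERERERERERERERERERERERERERERERERERERERERERERERERERERERERERERERERERERERERERERERERERERERERERERERERERERERERERERERERERERERERERERERERERERERERERERERERERERERERERERERERERERERERERERERERERERERERERERERERERERERERERERERERERERERERERERERERERERERERERERERERERERERERERERERERERERERERERERERERERERERERERERERERERERERERERERERERERERERERERERERERERERERERERERERERERERERERERERERERERERERERERERERERERERERERERERERERERERERERERERERERERERERERERERERERERERERERERERERERERERERERERERERERERERERERERERERERERERERERERERERERERERERERERERERERERERERERERERERERERERERERERERERERERERERERERERERERERERERERERERERERERERERERERERERERERERERERERERERERERERERERERERERERERERERERERERERERERERERERERERERERERERERERERERERERERERERERERERERERERERERERERERERERERERERERERERERERERERERERERERERERERERERERERERERERERERERERERERERERERERERERERERERERERERERERERERERERERERERERERERERERERERERERERERERERERERERERERERERERERERERERERERERERERERERERERERERERERERERERERERERERERERERERERERERERERERERERERERERERERERERERERERERERERERERERERERERERERERERERERERERERERERERERERERERERERERERERERERERERERERERERERERERERERERERERERERERERERERERERERERERERERERERERERERERERERERERERERERERERERERERERERERERERERERERERERERERERERERERERERERERERERERERERERERERERERERERERERERERERERERERERERERERERERERERERERERERERERERERERERERERERERERERERERERERERERERERERERERERERERERERERERERERERERERERERERERERERERERERERERERERERERERERERERERERERERERERERERERERERERERERERERERERERERERERERERERERERERERERERERERERERERERERERERERERERERERERERERERERERERERERERERERERERERERERERERERERERERERERERERERERERERERERERERERERERERERERERERERERERERERERERERERERERERERERERERERERERERERERERERERERERERERERERERERERERERERERERERERERERERERERERERERERERERERERERERERERERERERERERERERERERERERERERERERERERERERERERERERERERERERERERERERERERERERERERERERERERERERERERERERERERERERERERERERERERERERERERERERERERERERERERERERERERERERERERERERERERERERERERERERERERERERERERERERERERERERERERERERERERERERERERERERERERERERERERERERERERERERERERERERERERERERERERERERERERERERERERERERERERERERERERERERERERERERERERERERERERERERERERERERERERERERERERERERERERERERERERERERERERERERERERERERERERERERERERERERERERERERERERERERERERERERERERERERERERERERERERERERERERERERERERERERERERERERERERERERERERERERERERERERERERERERERERERERERERERERERERERERERERERERERERERERERERERERERERERERERERERERERERERERERERERERERERERERERERERERERERERERERERERERERERERERERERERERERERERERERERERERERERERERERERERERERERERERERERERERERERERERERERERERERERERERERERERERERERERERERERERERERERERERERERERERERERERERERERERERERERERERERERERERERERERERERERERERERERERERERERERERERERERERERERERERERERERERERERERERERERERERERERERERERERERIiIiIiIiIiIRERERERERERERERERERERERERERERERIiIiIiIiIiIiIiIhEREREREREREREREREREREREREREiIiIiIiIiIiIiIiIiIRERERERERERERERERERERERESIiIiIiIiIiIiIiIiIiIhERERERERERERERERERERER"/>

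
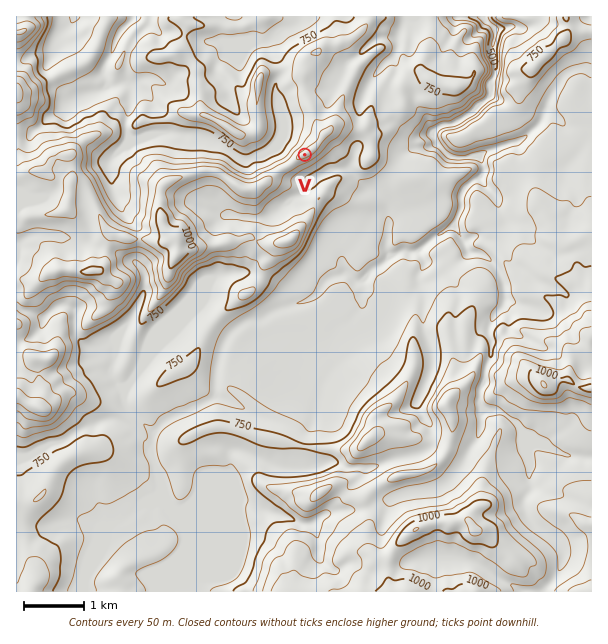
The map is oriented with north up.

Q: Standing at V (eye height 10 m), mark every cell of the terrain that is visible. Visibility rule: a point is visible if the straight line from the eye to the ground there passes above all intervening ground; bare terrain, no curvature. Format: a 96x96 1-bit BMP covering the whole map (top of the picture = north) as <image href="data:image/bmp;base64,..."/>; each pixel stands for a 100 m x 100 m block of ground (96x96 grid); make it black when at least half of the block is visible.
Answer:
<image width="96" height="96" href="data:image/bmp;base64,Qk2+BAAAAAAAAD4AAAAoAAAAYAAAAGAAAAABAAEAAAAAAIAEAAATCwAAEwsAAAIAAAAAAAAA////AAAAAAA78DAAAH///8AAAA8/+DAAAD///4AAAA9//+AAAD+N5gAAAAc//+AAAD+AxAAAAAc///AAAD8AAAAAAAd///gAAD8EHAAAAAd///gAAB8H/gAAAAf///gAAB4H/gAAAAN///gAAA4D/wAAAAB///wAAAAD84AAAAA///gAAAAD8eAMAAAAH/gAAAAB8f+cAAcAB/gAAAAA4H/4AA8AA/gAAAAAAB/wAH8AAfgAAAAAAAH8AH/+APgAAAGBwAB/AH//AHgAAAfhwAA+AH//ADwAAA/4gAAcAH4/ADwAAAf/AAAIAHwfADwAAAP/AcAAAHAPAHwAAAAMAPgAAAAHgP4AAAAAAB4AAAADwf4AAAAAAAcAAAAA//4AAAAHAAcAAAAAf/gAAAP/wAcAAAAAP/DwAAP/4C8AAAAAD+DwAAH/+D8AAAAAA8AAAAH//x4AAAAAAYAAAAD///wAAAAHgEAAAAD/+AgAAAAPgEAAAAD//A4AAAAPgAAAAAD//g8AAAADoAgAAAB//weAAAAA4AwAAAB//4fBgAAAAAcAAAB//4fh9wMAAAOAAAB//8Px//EAAAHkAAB//8P5//gAAAB8AAB//+P5//gAAAA+AAA//+f4//gAAAAOAAA//+f8//gAAAAAAAA//+/8//8AAAAAAAA//+/k//8AAAAAAAA////h//8AAAAAAAA////h//8AAAAAAAA////g//8AAAAAAAA////wf/8AAAAAAAA////wP/8AAAAAAAAf///4H/8AAAAAAAAf///8H/8AAAAAAAAf///8H/8AAAAAAAAf///+P/8AAAAgAAAP///+P/8AAAAgAAAPn//+f/8AAAAgAAAPn//+//8AAAAAAAAPx/////8AAAAQAAAP8/////8AAAAfAAAH/g/P//8AAAAfgAAD+gff//8AAAAf//gD/8Of//8AAAA4P/4B//C///8AAAB4D/8B//g///8AAADwA/+B//w///8AAADAAP/B//8f//8AAADAAP/B//8f//8AAADAAL/h//8e//8AAADAAB/j//8e//8AAADAAMP///8N//8AQADgB//7//8B//8AcABwD/////+B//8IcAB8Pn//5//B//8McADz//4P4H/x//8CcAH//wYH4BwT//8AeAH//wGB8AAD//8AfwP//4DAcABh//8Af+P/x8AAMADgP/8AH//+B+AwEAH/D/8AB//wD/j4AAH/4/+AA8/AGP/AAAB/8f/gA48AMP/AAAAf+P/wAwAB4P/AAAcP+H/4AQABgP/AAAfH+H/8AAABgP+AAA/B+D/+AAADgP+AAA/A+B//AAADAP+AAAfA/B/+AAADAP/4AA+AfA/+AAADAP/8AAgAPAdwAAACAH/8AAAAPgAwAA8CAB/+AAAYHgCwCAf8AAH/AAAADwDwDAD8AAD/gAAAB4DwBgAcAAAfwAAAAwDwBgAIAAAHwAAAA3D4AgAIAAAA4AAAAOB4AgAcAEAAcAAAAPA8AQB8AOAAGAAAAHA8AQB4AfAAHAAAAHA="/>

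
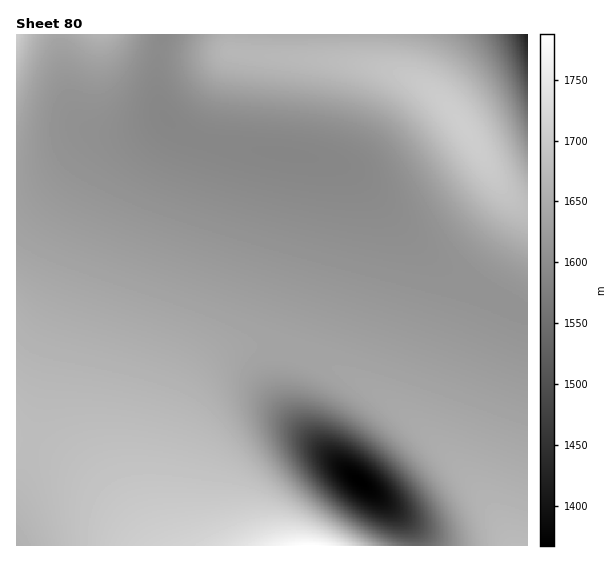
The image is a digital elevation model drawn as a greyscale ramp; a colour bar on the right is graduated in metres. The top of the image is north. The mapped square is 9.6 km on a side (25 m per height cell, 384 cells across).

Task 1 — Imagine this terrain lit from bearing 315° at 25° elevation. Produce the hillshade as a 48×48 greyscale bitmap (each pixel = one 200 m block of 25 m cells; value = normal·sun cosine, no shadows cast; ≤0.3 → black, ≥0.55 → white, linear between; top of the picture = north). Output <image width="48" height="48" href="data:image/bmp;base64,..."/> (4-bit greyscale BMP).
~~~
<image width="48" height="48" href="data:image/bmp;base64,Qk32BAAAAAAAAHYAAAAoAAAAMAAAADAAAAABAAQAAAAAAIAEAAATCwAAEwsAABAAAAAAAAAAAAAAABEREQAiIiIAMzMzAERERABVVVUAZmZmAHd3dwCIiIgAmZmZAKqqqgC7u7sAzMzMAN3d3QDu7u4A////AIiIiIiIiIiImZqrvM3d3czMze7ty6mYiIiIiIiIiIiImZmqu8zMy7u83v/+y6mIiIiIiIiIiIiIiZmaqru7qpq83v7cupmIiHiIiIiIiIiIiJmZmqqZiImrzdzLqZiIiHiIiIiIiIiIiIiZmZiHd3iqu7qqmYiIiHiIiIiIiIiIiIiIiIdlVWiJmZmZmIiIiHeIiIiIiIiIiIiIh2VERFZ3d4iIiIiIiHeIiIiIiIiIiIiIdlQyI0VVZniIiIiIiHeIiIiIiIiIiIh3ZUIREiM0VniIiIiIiHeIiIiIiIiIiIh2VDEAARI0VniIiIiIiHeIiIiIiIiIiId2UyEAABJFZ3iIiIiIiHeIiIiIiIiIiHdlQxAAASNWd4iIiIiIiHeIiIiIiIiIiHdlQyEREkVneIiIiIiIiHeIiIiIiIiIh3dlQyIiNFZ3iIiIiIiIiHiIiIiIiIiIh3dlRDNEVmd4iIiIiIiIiIiIiIiIiIiIh3dmVVVWZ3eIiIiIiIiIiIiIiIiIiIiIh3dmZmZnd3iIiIiIiIiIiIiIiIiIiIiIh3d3d3d3eIiIiIiIiIiIiHiIiIiIiIiIiHd3d3d4iIiIiIiIiIiIiHiIiIiIiIiIiId3d4iIiIiIiIiIiIiIiHeIiIiIiIiIiIiIiIiIiIiIiIiIiIiIiHeIiIiIiIiIiIiIiIiIiIiIiIiIiIiId3eIiIiIiIiIiIiIiIiIiIiIiIiIiIh3d3iIiIiIiIiIiIiIiIiIiIiIiIiIiId3d4iIiIiIiIiIiIiIiIiIiIiIiIiIiHd3d4iIiIiIiIiIiIiIiIiIiIiIiIiIiHd3d4iIiIiIiIiIiIiIiIiIiIiIiIiIh3d3doiIiIiIiIiIiIiIiIiIiIiIiIiIh3d3ZoiIiIiIiIiIiIiIiIiIiIiIiIiIh3d2ZneIiIiIiIiIiIiIiIiIiIiIiIiIiHd2ZneIiIiIiIiIiIiIiIiIiIiIiIiIiHd2Znd4iIiIiIiIiIiIiIiIiIiIiIiIiHd2Z3d3iIiIiIiIiIiIiIiIiIiIiIiIiId2Z3d3eIiIiIiIiIiIiIiIiIiIiIiIiId2Zmd3eIiIiIiIiIiIiIiIiIiIiIiIiId2Zmd3d3d3eIiIiIiIiIiIiIiIiIiIiId2VWZ3d3d3d4iIiIh3d3d3d3d3iIiIiIdlVVZnd3d3d3iIh3d3d3d3d3d3eIiIiHdlRFZnd3d3d3d3d3d3d3d3ZmZnd4iIiHdlQ1Vmd3d3d3d3d3ZmZmZmZmZmZ3iIiHZkM0Vmd3d2Z3d3d2ZmZVVVVVVWZ3eIh3ZUM0RWd3dmZnd3d2VVVVVVVVVWZneIh3ZUMjRWZ3ZmZneId2VVVVVVVVVWZ3iIh3ZUMiNGZ3ZlVmeIh2VVVVVVVWZmd4iIiHZUIiNFZ2ZVVWeJmHZmZmZmZnd3iImYiHZUIRJFZ2ZURWeZqYd3d3d3iIiJmZmZiHZUIRJFZ2ZERGeau6mIiImZmZmqqqqZiHZTIRI1Z3ZDNFeau6mZmZmaqqqqqqqZmHZTEA=="/>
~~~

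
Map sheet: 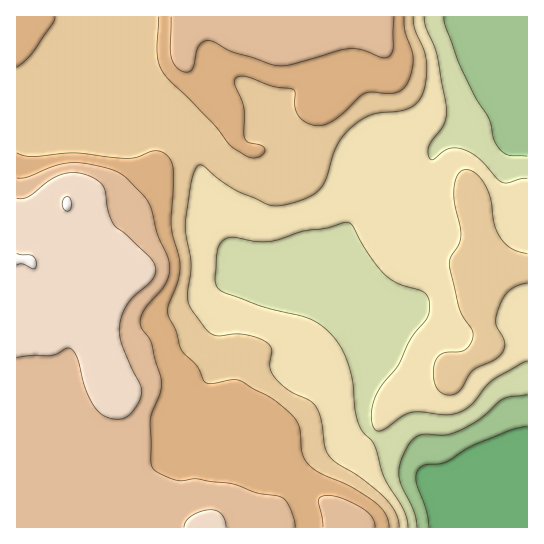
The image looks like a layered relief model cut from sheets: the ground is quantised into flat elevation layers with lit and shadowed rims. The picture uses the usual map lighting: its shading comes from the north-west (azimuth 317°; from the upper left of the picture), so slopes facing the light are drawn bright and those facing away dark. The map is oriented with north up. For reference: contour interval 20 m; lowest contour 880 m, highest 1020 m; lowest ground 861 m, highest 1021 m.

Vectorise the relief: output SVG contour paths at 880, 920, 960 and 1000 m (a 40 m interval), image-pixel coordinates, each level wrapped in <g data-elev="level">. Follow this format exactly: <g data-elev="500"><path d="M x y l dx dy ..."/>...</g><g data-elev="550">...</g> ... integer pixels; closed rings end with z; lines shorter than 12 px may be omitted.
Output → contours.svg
<g data-elev="880"><path d="M429 527l-2-16-11-30 0-7 3-6 7-3 19-3 30-18 35-14 17-4"/></g><g data-elev="920"><path d="M408 527l-4-17-20-33-10-33-11-11-5-10-3-13-4-37-6-18-7-12-13-15-15-9-49-13-41-16-4-4-1-8 2-23 4-12 5-4 5-2 23 4 17 0 31-10 25-3 16-5 6 0 4 3 19 33 14 17 12 8 22 6 6 4 3 5 1 6-3 13-16 20-13 28-17 20-7 13-2 11-1 9 2 8 4 4 6-1 19-14 9-4 10 0 26 3 15-4 11-8 19-22 35-20"/><path d="M527 178l-6 1-14 4-5-1-24-24-9-6-10-4-10 1-15 10-3 1-2-2-1-5 1-7 15-21 3-15-10-55-11-28-2-10"/></g><g data-elev="960"><path d="M389 527l-3-13-11-12-25-16-31-13-12-10-5-10-3-28-6-8-10-10-13-10-31-17-8 0-20 4-5-1-3-3-6-14-16-16-5-19-7-13-1-7 1-6 9-24 2-14-1-10-8-31 2-57-2-7-4-6-5-4-5-1-7 1-13 5-10 1-52-5-45 4-13-4"/><path d="M17 67l16-14 20-30 2-6"/><path d="M159 17l-2 37 2 11 4 8 51 52 17 22 16 10 7 1 8-3 3-3 0-3-4-4-13-3-3-4-1-29-9-24 1-7 3-2 7 1 27 9 20 3 2 4 0 16 5 9 6 4 7 3 6 1 7-2 13-8 26-23 6-1 23 1 7-2 5-5 5-12 2-15-1-9-7-19-1-14"/></g><g data-elev="1000"><path d="M226 527l-1-8-4-5-4-3-7-1-9 1-10 5-5 5-2 6"/><path d="M17 358l14-3 21 0 14-7 4 0 7 8 9 34 11 20 6 5 8 4 10 0 6-3 11-13 3-6 1-7-21-47-2-10 1-11 8-19 23-22 4-6 1-5-2-7-4-6-36-32-6-15-4-21-3-6-7-5-16-5-15 1-14 7-20 16-6 1-6 0"/></g>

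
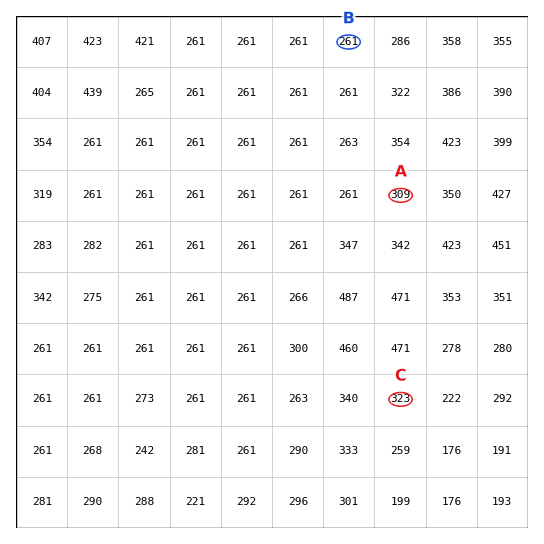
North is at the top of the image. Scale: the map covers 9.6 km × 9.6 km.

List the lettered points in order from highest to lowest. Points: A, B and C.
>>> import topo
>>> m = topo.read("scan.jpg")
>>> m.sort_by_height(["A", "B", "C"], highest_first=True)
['C', 'A', 'B']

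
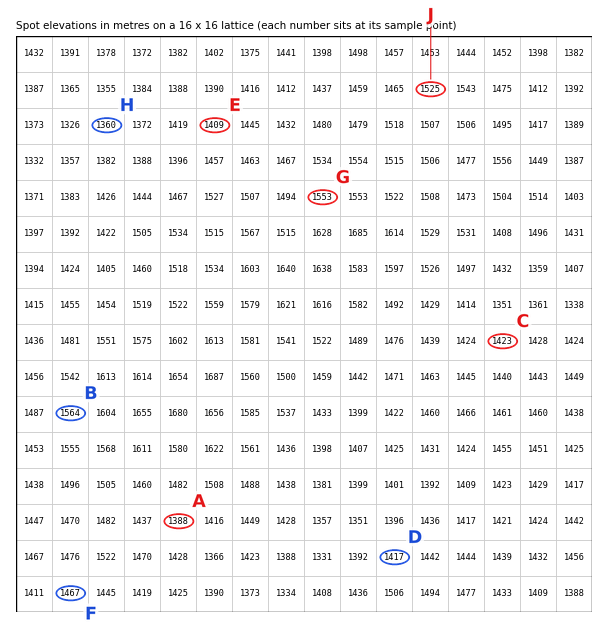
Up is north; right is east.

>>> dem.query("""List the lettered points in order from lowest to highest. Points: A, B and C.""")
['A', 'C', 'B']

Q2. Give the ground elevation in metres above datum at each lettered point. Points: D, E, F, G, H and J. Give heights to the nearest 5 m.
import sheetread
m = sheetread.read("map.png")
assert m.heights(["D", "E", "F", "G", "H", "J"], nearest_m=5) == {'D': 1415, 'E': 1410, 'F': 1465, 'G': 1555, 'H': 1360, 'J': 1525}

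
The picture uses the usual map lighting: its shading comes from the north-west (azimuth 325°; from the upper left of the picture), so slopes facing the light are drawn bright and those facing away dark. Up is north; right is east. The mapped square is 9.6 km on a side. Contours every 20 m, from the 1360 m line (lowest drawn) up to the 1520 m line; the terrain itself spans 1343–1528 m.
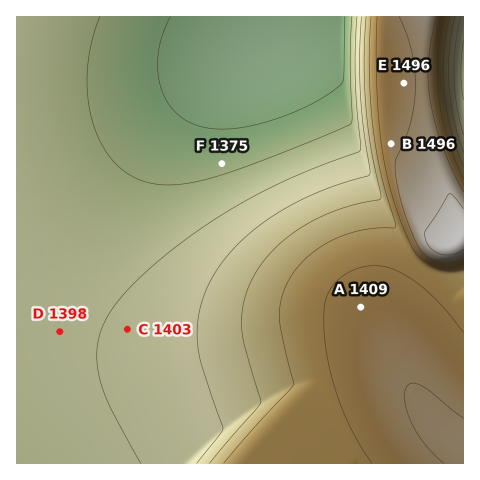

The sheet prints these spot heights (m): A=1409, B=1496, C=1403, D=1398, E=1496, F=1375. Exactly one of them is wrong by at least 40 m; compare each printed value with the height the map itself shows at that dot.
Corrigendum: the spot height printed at A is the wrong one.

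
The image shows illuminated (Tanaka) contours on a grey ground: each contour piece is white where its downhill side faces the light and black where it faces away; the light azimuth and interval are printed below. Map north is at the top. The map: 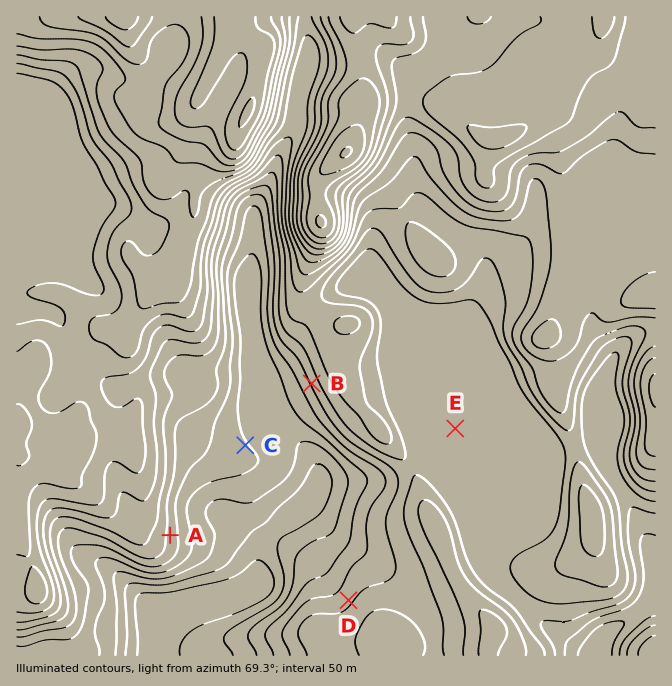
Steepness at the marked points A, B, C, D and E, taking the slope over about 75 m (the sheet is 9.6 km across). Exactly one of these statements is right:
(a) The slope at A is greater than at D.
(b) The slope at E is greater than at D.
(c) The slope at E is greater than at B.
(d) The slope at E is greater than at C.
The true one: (a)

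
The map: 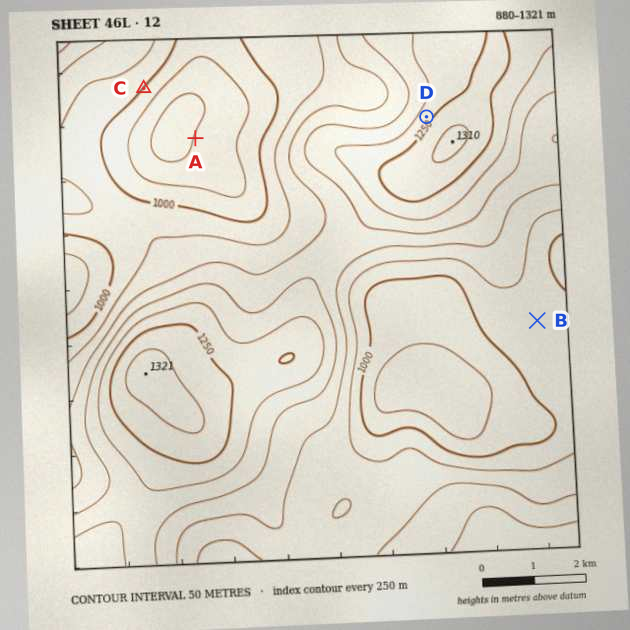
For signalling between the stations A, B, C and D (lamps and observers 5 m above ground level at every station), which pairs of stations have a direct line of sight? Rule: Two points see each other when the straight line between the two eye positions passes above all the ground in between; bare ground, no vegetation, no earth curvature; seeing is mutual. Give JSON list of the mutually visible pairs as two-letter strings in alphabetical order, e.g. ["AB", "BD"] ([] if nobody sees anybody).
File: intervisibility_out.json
["AC", "CD"]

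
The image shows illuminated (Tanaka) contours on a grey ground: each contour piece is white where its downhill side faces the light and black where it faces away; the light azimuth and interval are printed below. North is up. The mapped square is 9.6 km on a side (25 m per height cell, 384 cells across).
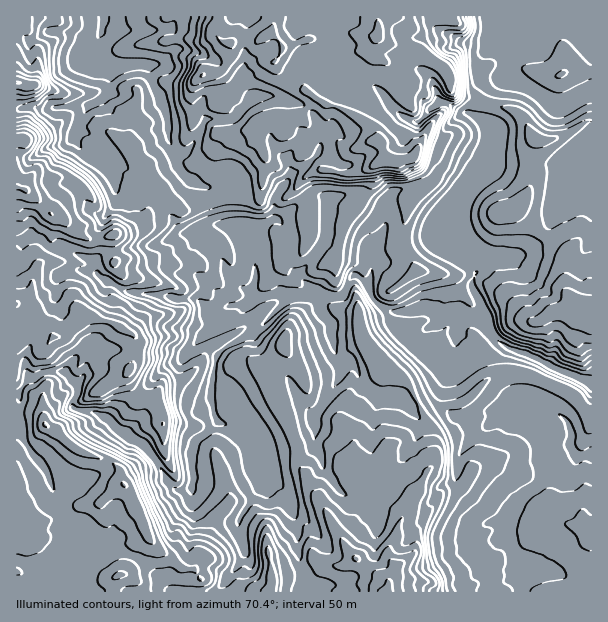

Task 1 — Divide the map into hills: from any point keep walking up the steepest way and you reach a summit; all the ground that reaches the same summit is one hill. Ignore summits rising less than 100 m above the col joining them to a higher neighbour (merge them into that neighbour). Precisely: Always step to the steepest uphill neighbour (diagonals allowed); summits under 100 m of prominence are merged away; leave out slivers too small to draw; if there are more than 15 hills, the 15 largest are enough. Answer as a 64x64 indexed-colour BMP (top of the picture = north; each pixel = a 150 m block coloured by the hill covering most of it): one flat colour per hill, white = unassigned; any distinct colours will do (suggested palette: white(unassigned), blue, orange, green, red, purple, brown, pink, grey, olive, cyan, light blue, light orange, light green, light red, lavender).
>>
<image width="64" height="64" href="data:image/bmp;base64,Qk12CAAAAAAAAHYAAAAoAAAAQAAAAEAAAAABAAQAAAAAAAAIAAATCwAAEwsAABAAAAAAAAAA////ALR3HwAOf/8ALKAsACgn1gC9Z5QAS1aMAMJ34wB/f38AIr28AM++FwDox64AeLv/AIrfmACWmP8A1bDFADMzMzMzMzMzMzMzOIiIiIiEREREREREREREREQRERERMzMzMzMzMzMzMzM4iIiIiERERERERERERERERBEREREzMzMzMzMzMzMzMzOIiIiIREREREREREREREREERERETMzMzMzMzMzMzMzMziIiIhEREREREREREREREQRERERMzMzMzMzMzMzMzMzOIiIhEREREREREREREREQREREREzMzMzMzMzMzMzMzM4iIiERERERERERERERERBERERETMzMzMzMzMzMzMzMziIiIREREREREREREREREERERERMzMzMzMzMzMzMzMzOIiIhEREREREREREREREQREREREzMzMzMzMzMzMzMzM4iIiERERERERERERERERBERERETMzMzMzMzMzMzMzMzOIiEREREREREREREREREERERERMzMzMzMzMzMzMzMzM4iIRERERERERERERERERBEREREzMzMzMzMzMzMTMzMzOIhEREREREREREREREREQRERETMzMzMzMzMzMREzMzMzNEREREREREREQRREREREERERMzMzMzMzMzMRETMzMzNEREQREUREREERFEREREQREREzMzMzMzMzMxERMzMzM0RERBERFEREEREURERERBERETMzMzMzMzMxEREzMzMzREREERERREERERREREREERERMzMzMzMzMxERETMzMzERREERERRERBEREUREREQREREzMzMzMzMREREREzMzMREREREREUREQRERFEREQRERETMzMzMzNmERERERMzMRERERERERRERBERERREQRERERMzMzMzNmZhERERERERERERERERFEREEREREREREREREzMzM2ZmZmEREREREREREREREREUREERERERERERERETMzMzZmZmZhERERERERERERERERRBERERERERERERERMzMzNmZmZmERERERERERERERERERERERERERERERERFjMzNmZmZmYRERERERERERERERERERERERERERERERFWZmNmZmZmZmERERERERERERERERERERERERERERERVVZmZmZmZmZmZmEREREREREREREREREREREREREREVVVVmZmZmZmZmZmZhERERERERERERERERERERERERFVVVVWZmZmZmZmZmZmYREREREREREREREREREREREVVVVVVVZmZmZmZmZmZmZmEREREREREREREREREREREVVVVVVVVmZmZmZmZmZmZmZmEREREREREREREREREREVVVVVVVVWZmZmZmZmZmZmZmZhERERERERERERERERERVVVVVVVVZmZmZmZmZmZmZmEWYRERERERERERERERERFVVVVVVVVmZmZmZmZmZmZmERERERERERERERERERERFVVVVVVVVWZmZmZmZhEREREREREREREREREREREREREVVVVVVVVVZmZmZmYRERERERERERERERERERERERERERVVVVVVVVVmZmZmYRERERERERERERERERERERERERERFVVVVVVVVWZmZmZhERERERERERERERERERERERERERFVVVVVVVVVZmZmYREREREREREREREREREREREREREREVVVVVVVVVVmYRERERERERERERERERERERIiIhEREREVVVVVVVVVVRERERERERERERERERERERERIiIiIREREVVVVVVVVVVVEREREREREREREREREiERERESIiIhERERVVVVVVVVVVUREREREREREREREREiIiERERIiIiERERFVVVVVVVVVVRERERERERERERERESIiIiEREiIiIRERERVVVVVVVVVVERERERERERERERERIiIiIhESIiIhERERFVVVVVVVVVURERERERERERERERIiIiIiIiIiIiIREREiVVVVVVVVVREREREREREREREiIiIiIiIiIiIiIiIhEiIlVVVVVVVVEREREREREREREiIiIiIiIiIiIiIiIiIiIiVVVVVVVVUREREREREREREiIiIiIiIiIiIiIiIiIiIiIlVVVVVVVRERERERERERESIiIiIiIiIiIiIiIiIiIiIiJVVVVVVVERERERERERESIiIiIiIiIiIiIiIiIiIiIiIlVVVVVVURERERERERERIiIiIiIiIiIiIiIiIiIiIiIiVVVVVVVREREREREREREiIiIiIiIiIiIiIiIiIiIiIiJVVVVVVVERERERERERESIiIiIiIiIiIiIiIiIiIiIiJVVVVVVVURERERERERERIiIiIiIiIiIiIiIiIiIiIiIlVVVVVVVXd3d3dxERERIiIiIiIiIiIiIiIiIiIiIiIiVVVVURFVd3d3d3cREREiIiIiIiIiIiIiIiIiIiIiIiIlVVURERF3d3d3dxEREiIiIiIiIiIiIiIiIiIiIiIiIiVVEREREXd3d3d3ERESIiIiIiIiIiIiIiIiIiIiIiIiIiERERERd3d3d3ciESIiIiIiIiIiIiIiIiIiIiIiIiIiIRERERF3d3d3ciIiIiIiIiIiIiIiIiIiIiIiIiIiIiIhEREREXd3d3ciIiIiIiIiIiIiIiIiIiIiIiIiIiIiIiERERERcXd3cRIiIiIiIiIiIiIiIiIiIiIiIiIiIiIiIhERERERERERERERESIiIiIiIiIiIiIiIiIiIiIiIiIiERERERERERERERERESIiIiIiIiIiIiIiIiIiIiIiIiIiERER"/>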